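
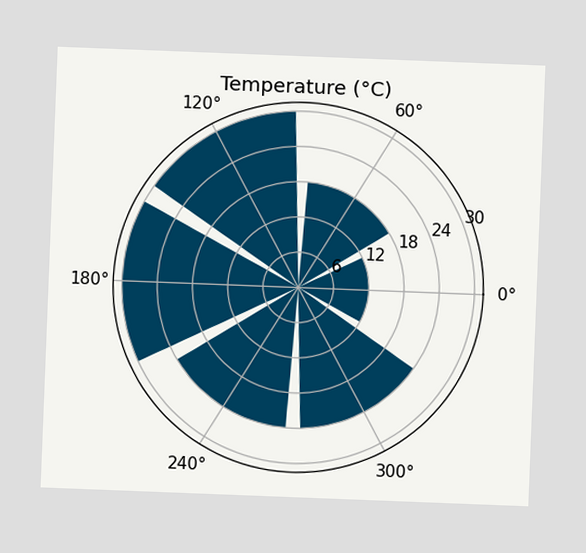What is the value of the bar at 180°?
The chart is tilted about 2° clockwise. The bar at 180° reaches 30°C on the radial axis.

30°C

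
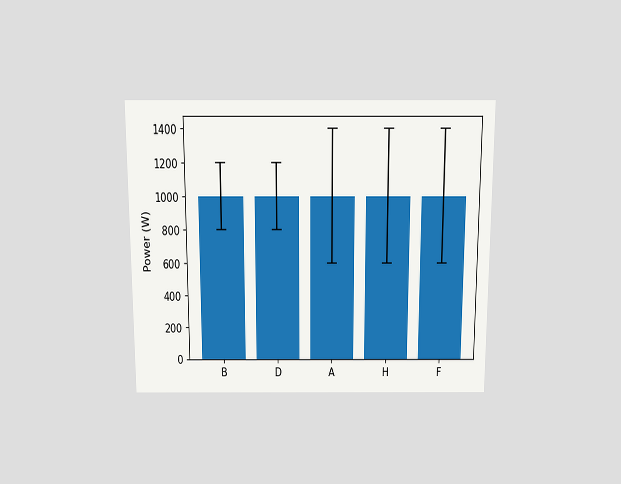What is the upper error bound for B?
The chart is viewed slightly from above. The B bar's upper whisker reaches 1200W.

1200W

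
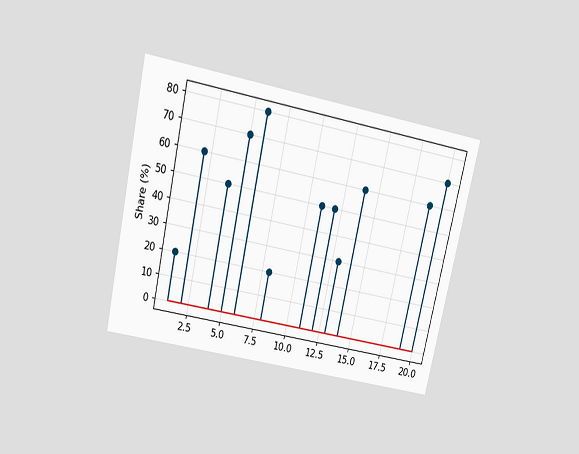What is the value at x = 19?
60%

The chart is tilted about 13° clockwise and viewed slightly from above. The stem at x=19 reaches 60%.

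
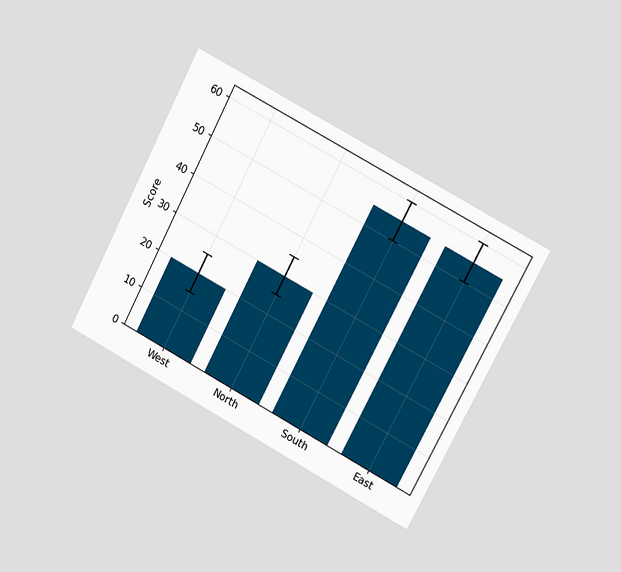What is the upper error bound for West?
25

The chart is tilted about 28° clockwise and viewed slightly from the right. The West bar's upper whisker reaches 25.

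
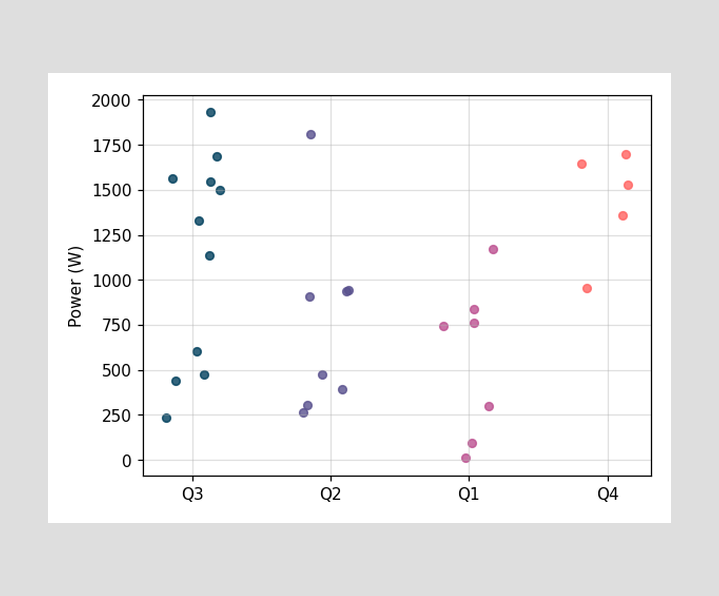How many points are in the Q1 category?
7

Counting the markers in the Q1 column gives 7.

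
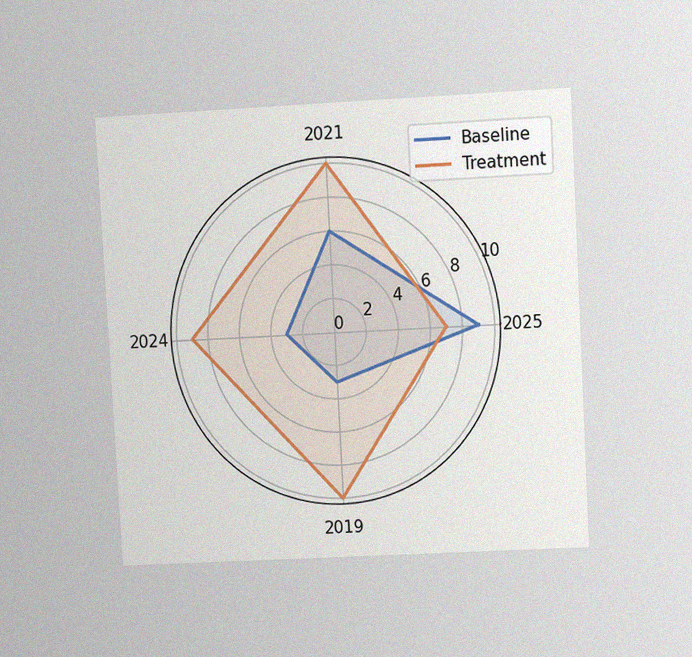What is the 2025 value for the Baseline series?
9

The chart is tilted about 3° counter-clockwise and viewed at a slight angle, with some photo noise. On the 2025 axis, Baseline reaches 9.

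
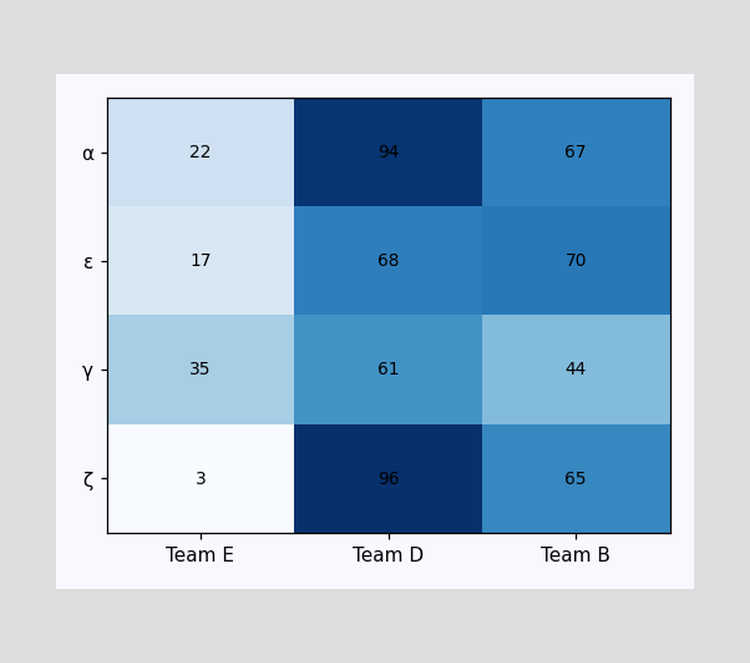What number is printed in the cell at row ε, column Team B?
The (ε, Team B) cell reads 70.

70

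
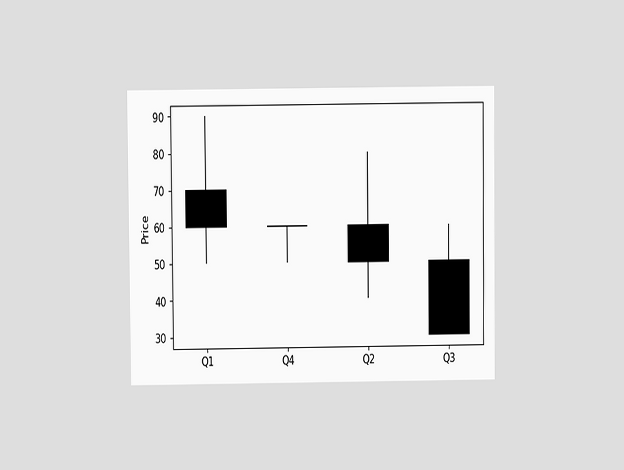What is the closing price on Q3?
30

The chart is viewed at a slight angle. The Q3 candle closes at 30.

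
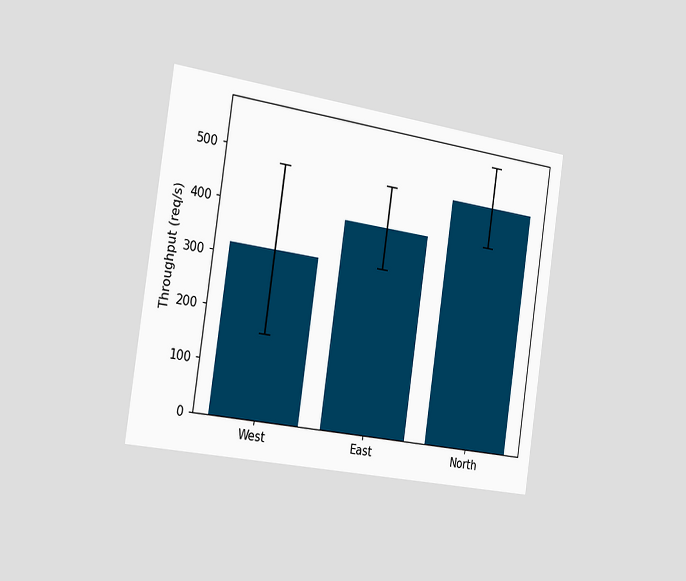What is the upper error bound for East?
The chart is tilted about 8° clockwise and viewed slightly from the left. The East bar's upper whisker reaches 480req/s.

480req/s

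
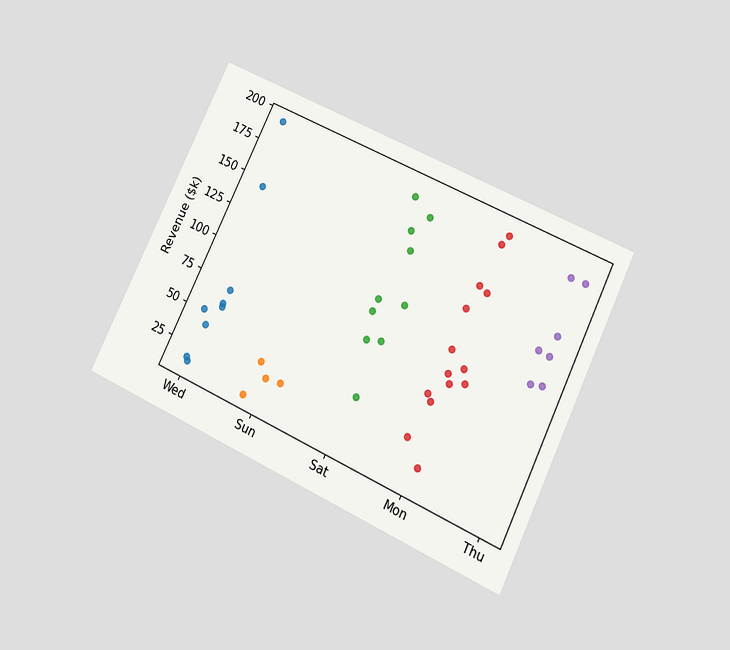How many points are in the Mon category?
14

The chart is tilted about 25° clockwise and viewed at a slight angle. Counting the markers in the Mon column gives 14.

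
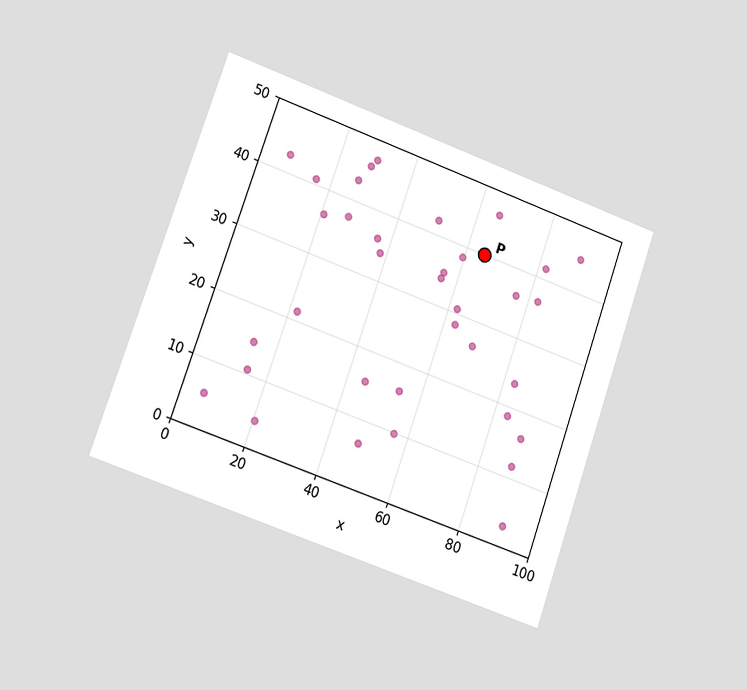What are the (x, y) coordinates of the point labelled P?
The chart is tilted about 19° clockwise and viewed slightly from the left. Following the gridlines from P to each axis, P sits at (65, 40).

(65, 40)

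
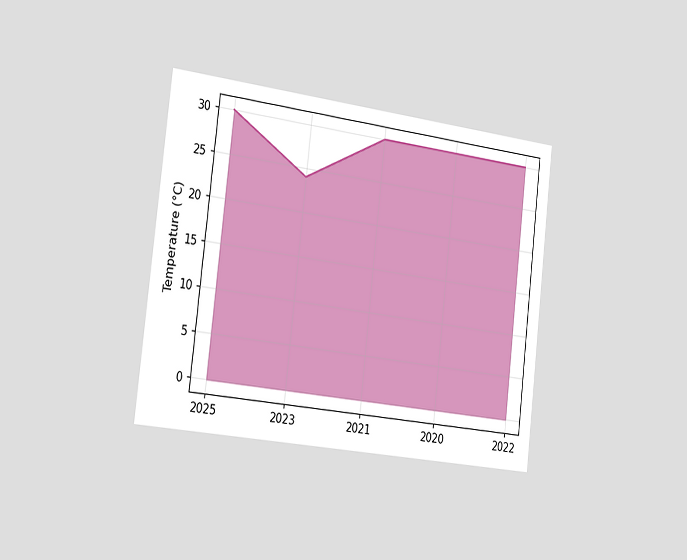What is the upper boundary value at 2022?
The chart is tilted about 7° clockwise and viewed slightly from the left. At 2022 the upper boundary is at 30°C.

30°C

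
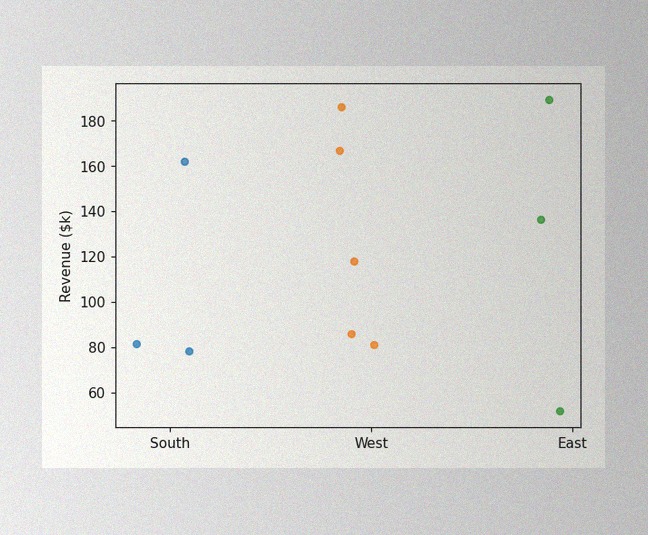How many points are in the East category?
The image has some photo noise and uneven lighting. Counting the markers in the East column gives 3.

3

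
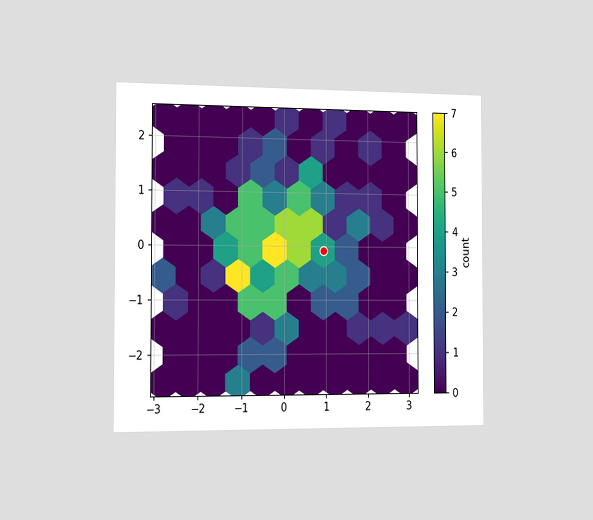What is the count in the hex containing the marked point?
The chart is viewed slightly from the left. The marked hex reads 4 on the colorbar.

4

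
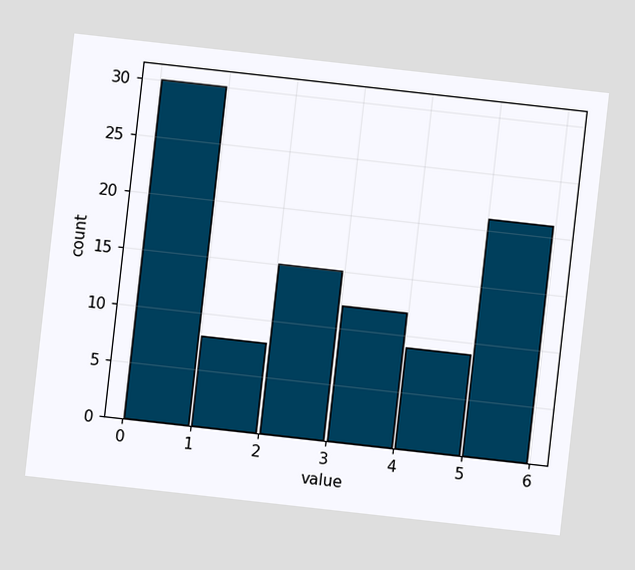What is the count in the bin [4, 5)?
The chart is tilted about 6° clockwise. The [4, 5) bin has height 9.

9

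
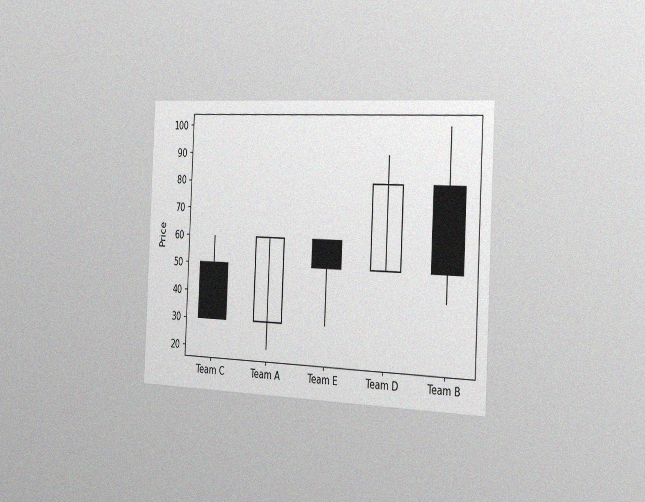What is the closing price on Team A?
60

The chart is tilted about 3° clockwise and viewed slightly from the right, with some photo noise. The Team A candle closes at 60.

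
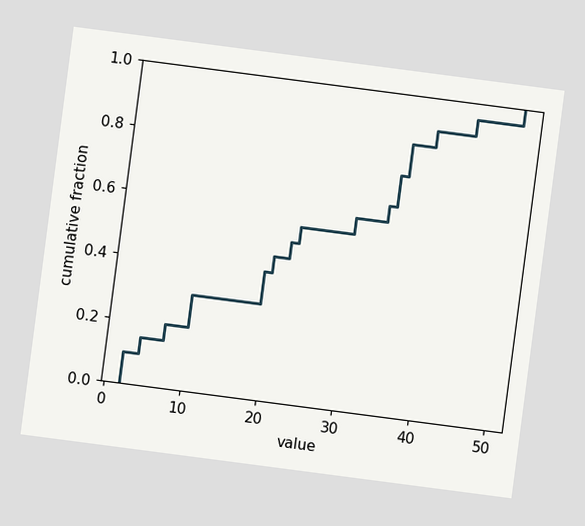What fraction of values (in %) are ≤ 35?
75%

The chart is tilted about 7° clockwise. At x=35 the ECDF step is at 75%.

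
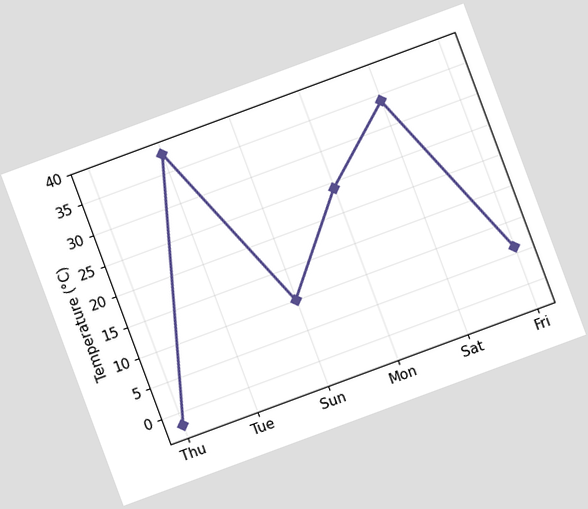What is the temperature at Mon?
24°C

The chart is tilted about 20° counter-clockwise. At Mon, the line is at 24°C.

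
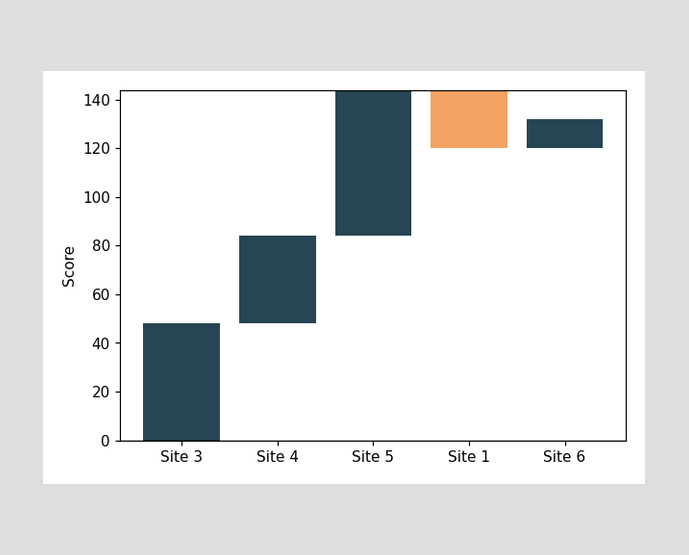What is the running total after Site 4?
84

After Site 4 the running total reaches 84.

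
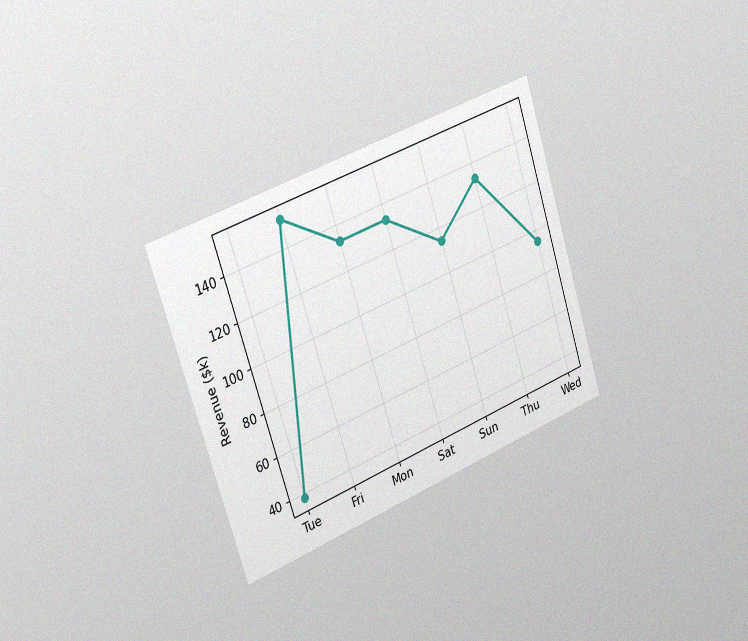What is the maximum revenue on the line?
$152k

The chart is tilted about 18° counter-clockwise and viewed slightly from the left, with some photo noise. The highest point is at Fri, and reading across to the y-axis gives $152k.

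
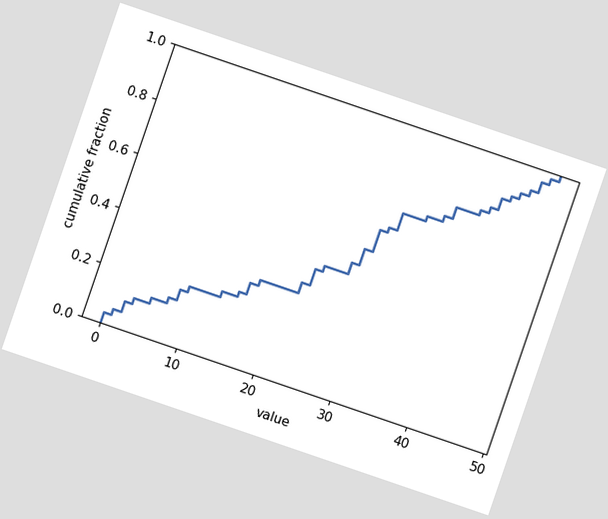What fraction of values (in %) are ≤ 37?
The chart is tilted about 19° clockwise. At x=37 the ECDF step is at 78%.

78%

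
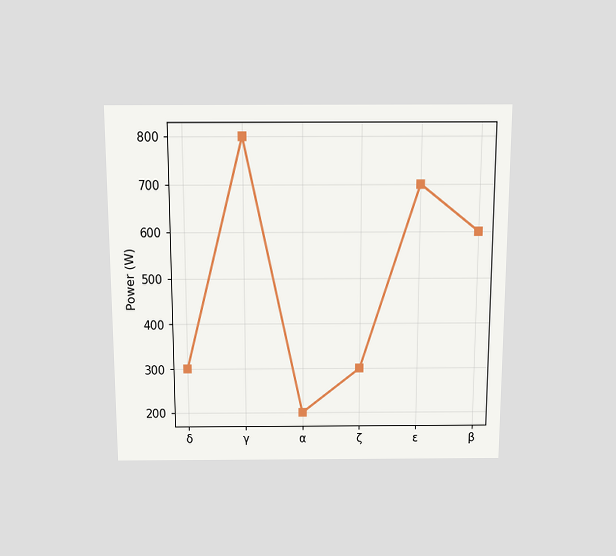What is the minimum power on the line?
200W

The chart is viewed slightly from above. The lowest point is at α, and reading across to the y-axis gives 200W.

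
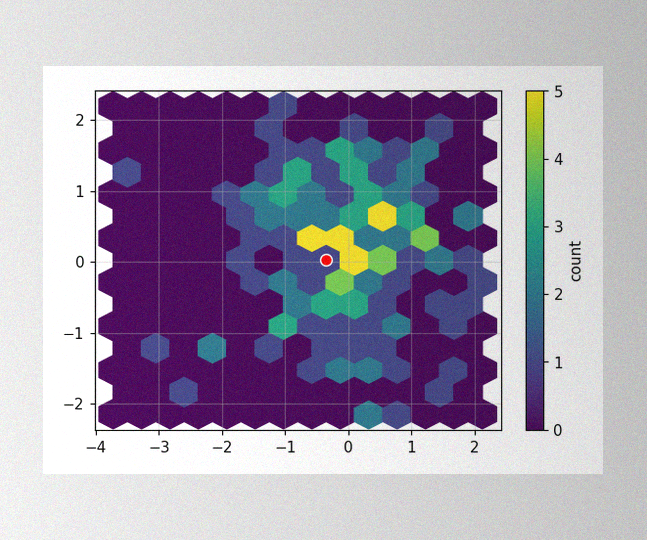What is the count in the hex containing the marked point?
1

The image has some photo noise and uneven lighting. The marked hex reads 1 on the colorbar.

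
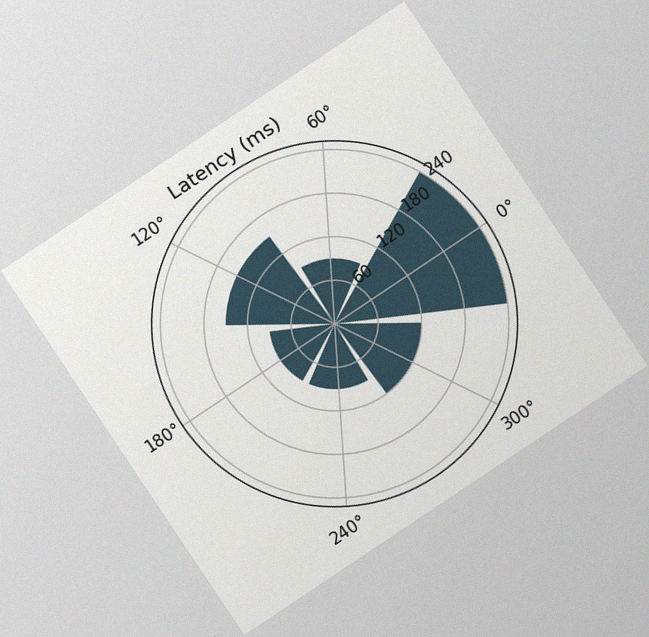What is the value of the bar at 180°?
The chart is tilted about 34° counter-clockwise, with some photo noise. The bar at 180° reaches 90ms on the radial axis.

90ms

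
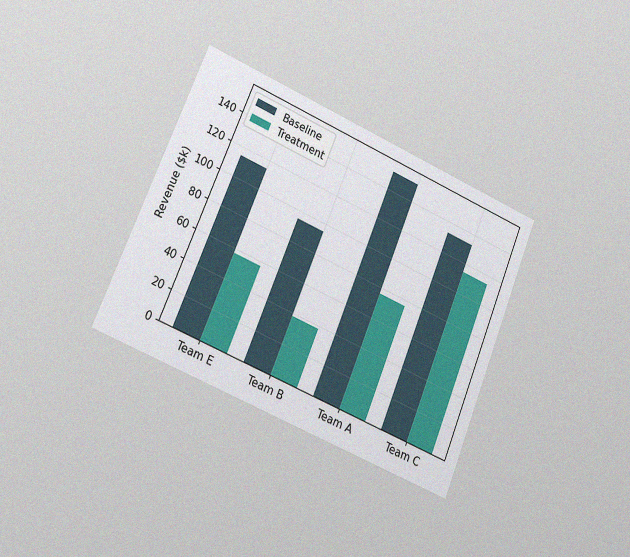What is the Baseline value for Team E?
$114k

The chart is tilted about 23° clockwise and viewed slightly from the left, with some photo noise. The Baseline bar at Team E reaches $114k on the y-axis.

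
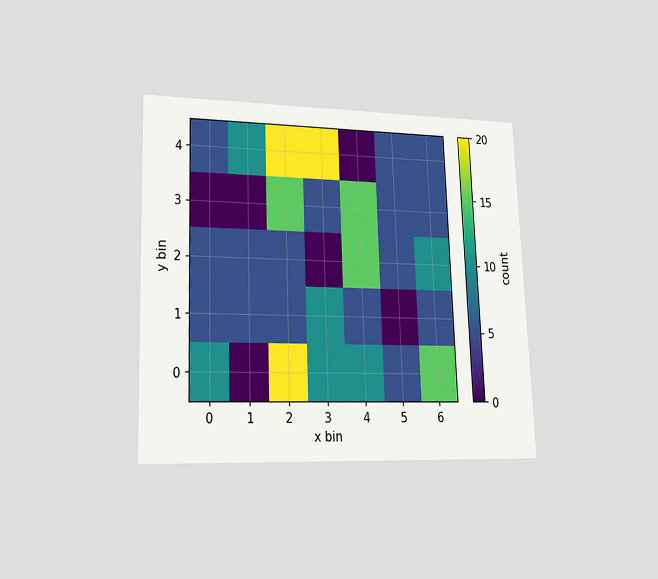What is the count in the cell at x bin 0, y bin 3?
0

The chart is tilted about 2° counter-clockwise and viewed at a slight angle. Matching the cell (0, 3) against the colorbar gives 0.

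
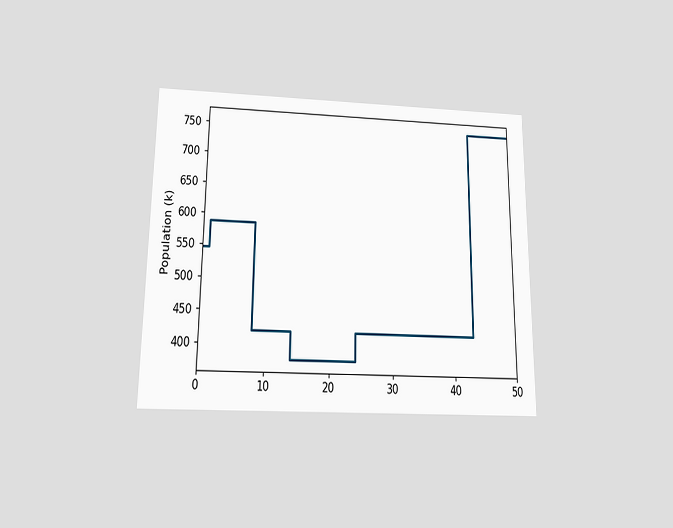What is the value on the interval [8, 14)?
420k

The chart is viewed slightly from below. On [8, 14) the step sits at 420k.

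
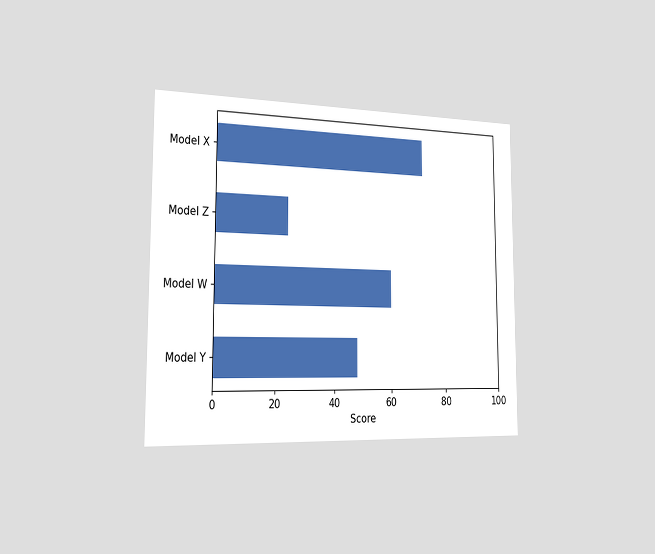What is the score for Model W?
60

The chart is viewed slightly from the left. Reading along the chart's x-axis, the Model W bar reaches 60.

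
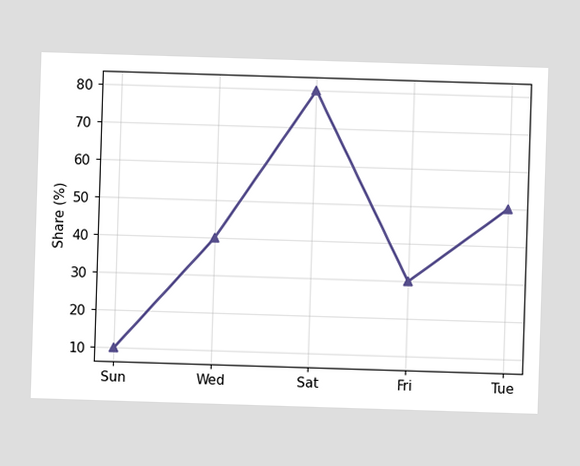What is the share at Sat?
At Sat, the line is at 80%.

80%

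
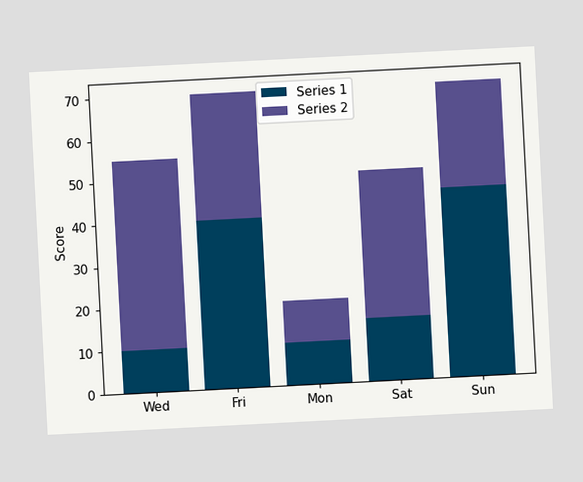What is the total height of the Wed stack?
55

The chart is tilted about 3° counter-clockwise. The Wed stack's top reaches 55 on the y-axis.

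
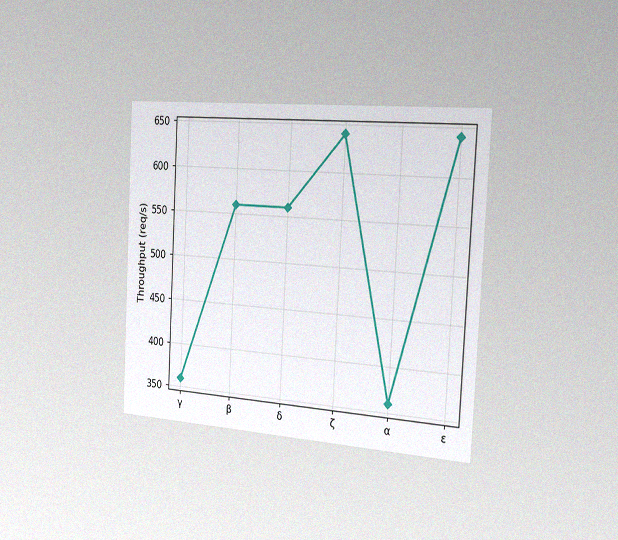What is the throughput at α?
360req/s

The chart is tilted about 3° clockwise and viewed slightly from the right, with some photo noise. At α, the line is at 360req/s.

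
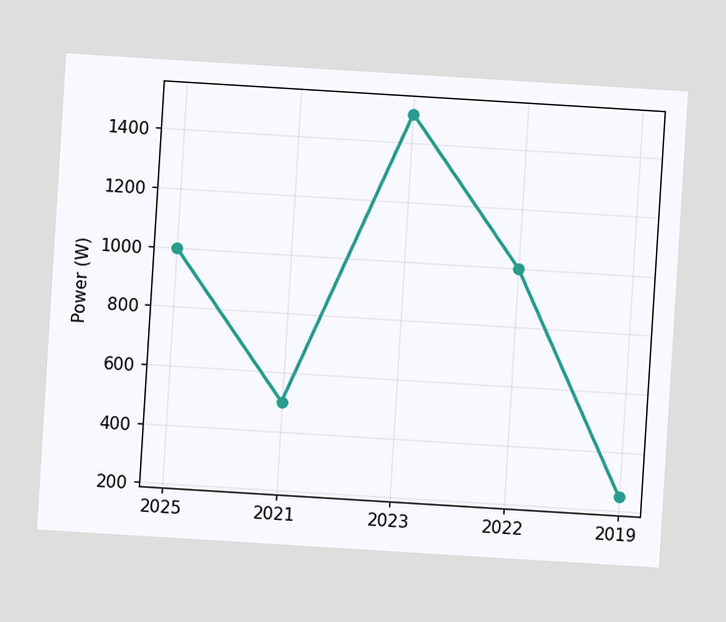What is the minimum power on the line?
250W

The chart is tilted about 4° clockwise. The lowest point is at 2019, and reading across to the y-axis gives 250W.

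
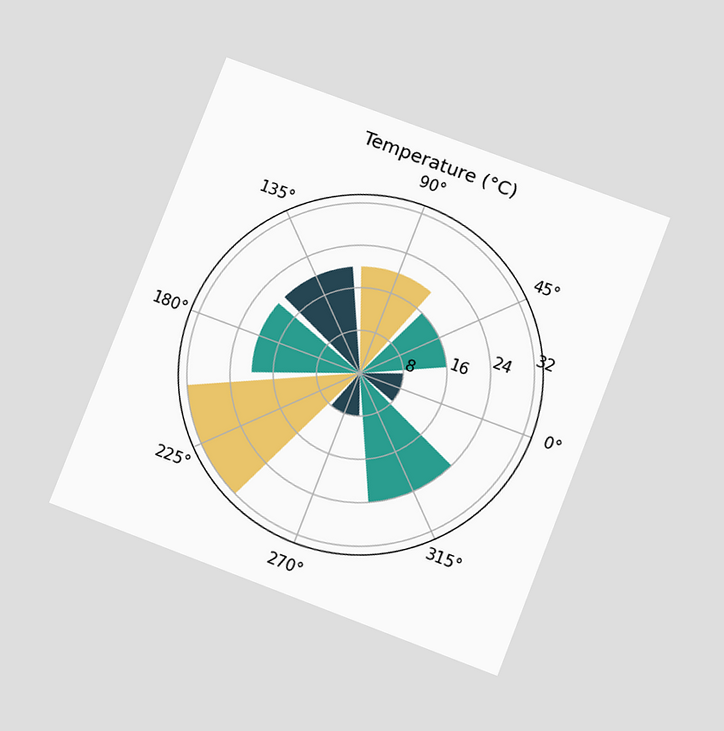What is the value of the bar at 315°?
24°C

The chart is tilted about 21° clockwise and viewed slightly from below. The bar at 315° reaches 24°C on the radial axis.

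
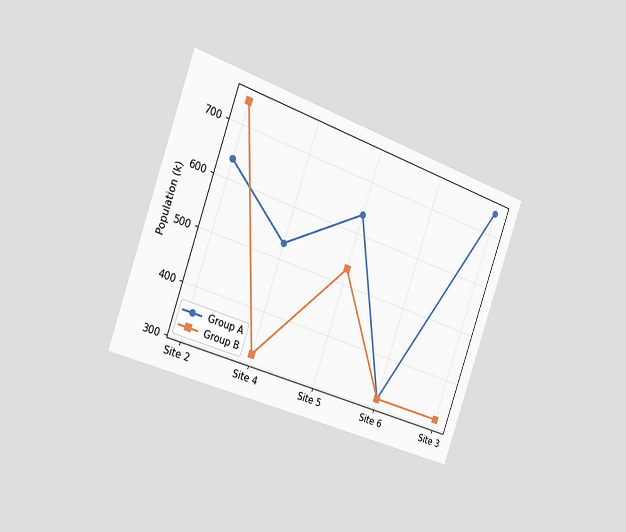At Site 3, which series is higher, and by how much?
The chart is tilted about 19° clockwise and viewed slightly from the left. At Site 3, Group A sits above the other line by 424k.

Group A, by 424k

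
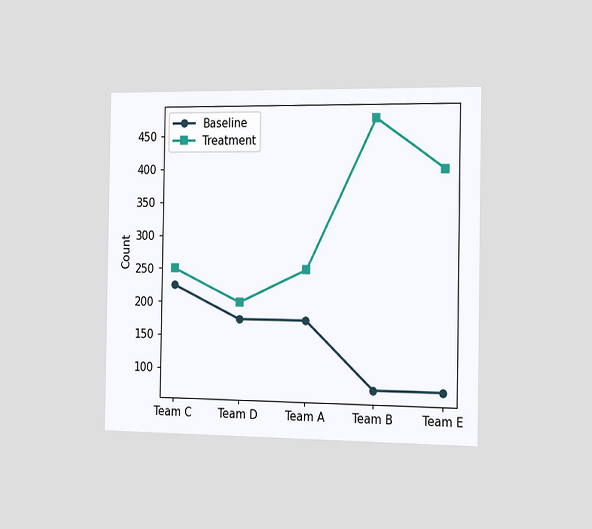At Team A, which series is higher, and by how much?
The chart is viewed slightly from the right. At Team A, Treatment sits above the other line by 75.

Treatment, by 75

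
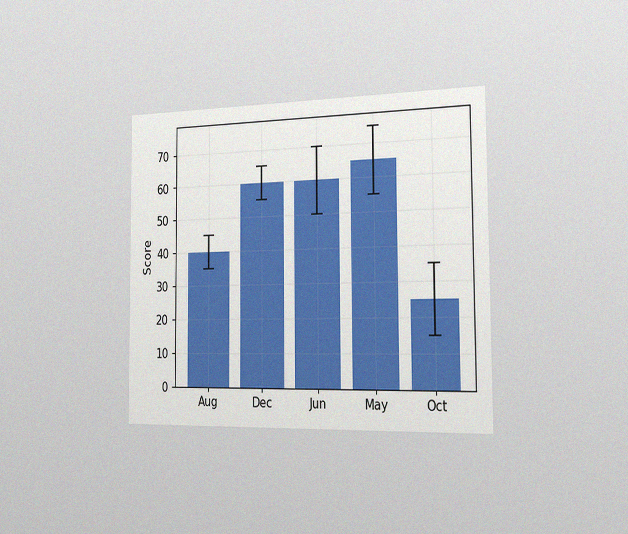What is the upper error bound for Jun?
The chart is viewed slightly from the right, with some photo noise. The Jun bar's upper whisker reaches 70.

70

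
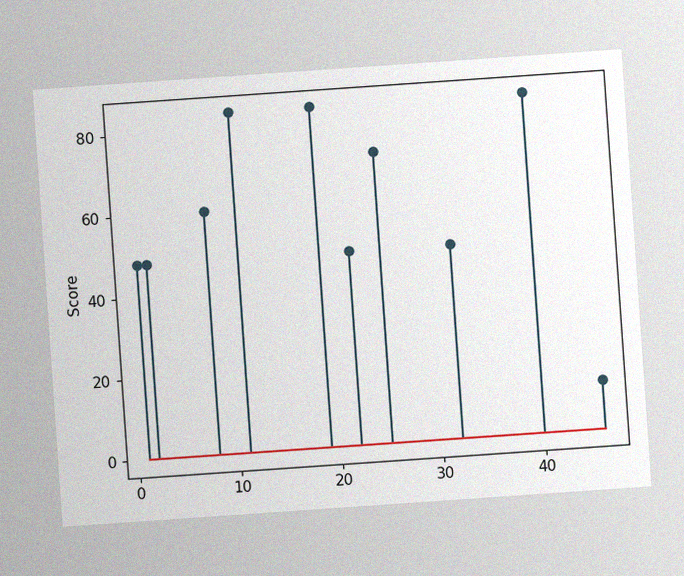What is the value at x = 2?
The chart is tilted about 4° counter-clockwise, with some photo noise. The stem at x=2 reaches 48.

48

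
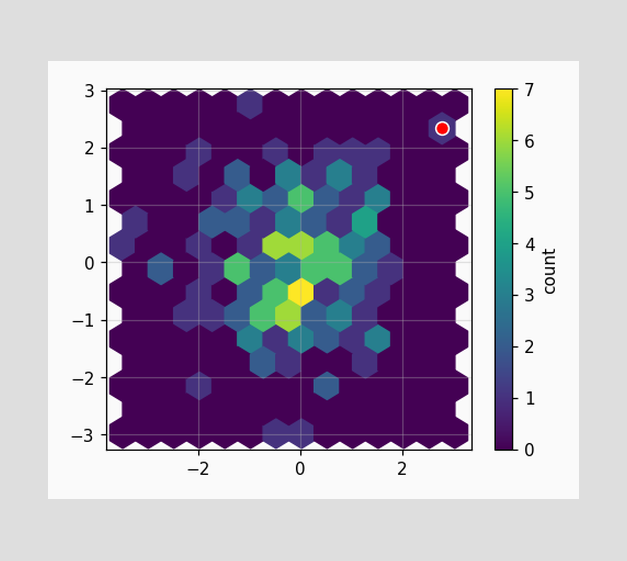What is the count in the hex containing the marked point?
The marked hex reads 1 on the colorbar.

1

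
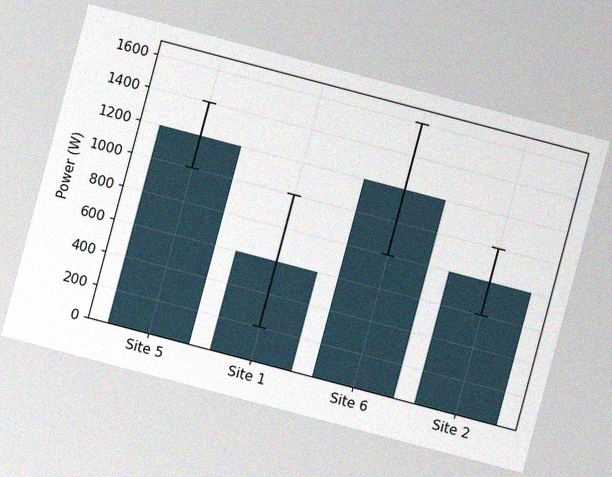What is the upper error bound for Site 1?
1000W

The chart is tilted about 15° clockwise, with some photo noise. The Site 1 bar's upper whisker reaches 1000W.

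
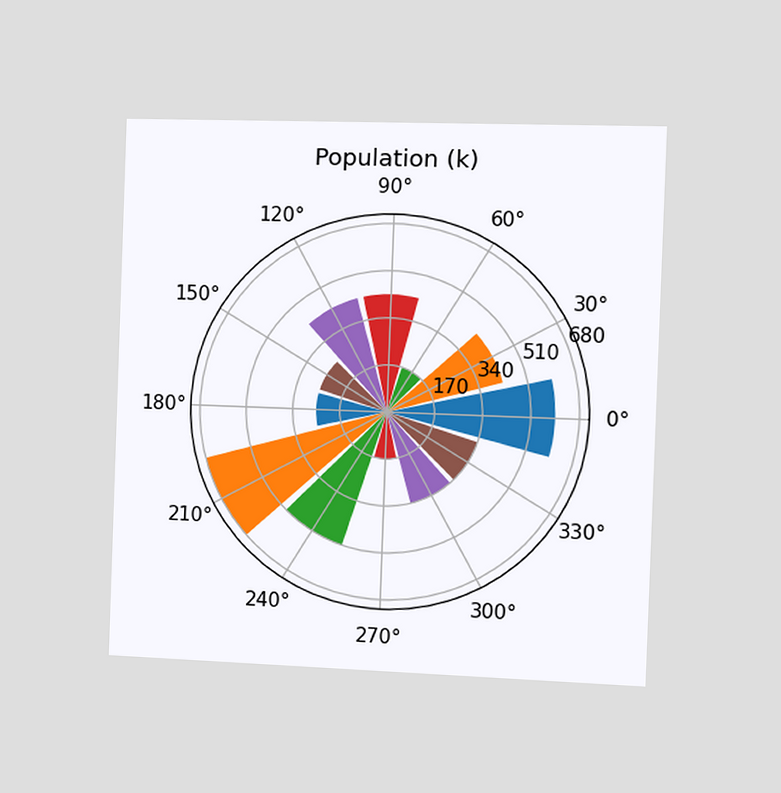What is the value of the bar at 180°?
The chart is tilted about 2° clockwise and viewed slightly from the right. The bar at 180° reaches 255k on the radial axis.

255k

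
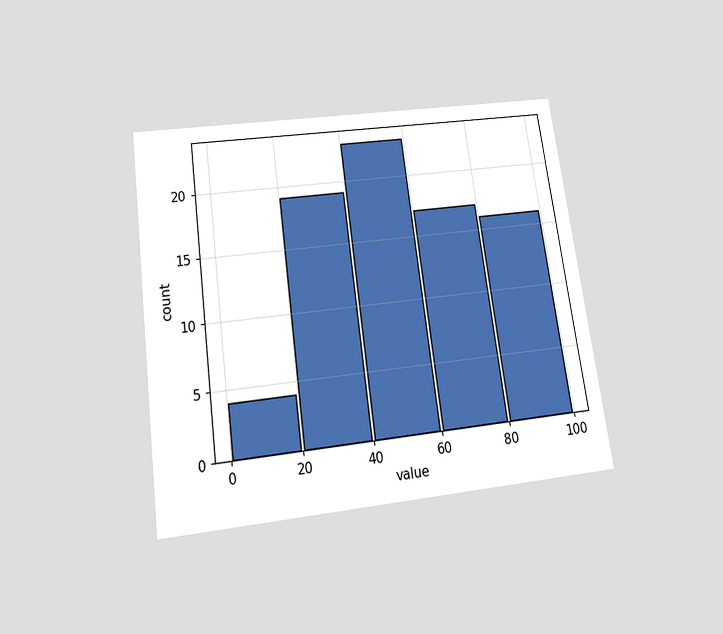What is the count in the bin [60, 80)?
17

The chart is tilted about 8° counter-clockwise and viewed slightly from below. The [60, 80) bin has height 17.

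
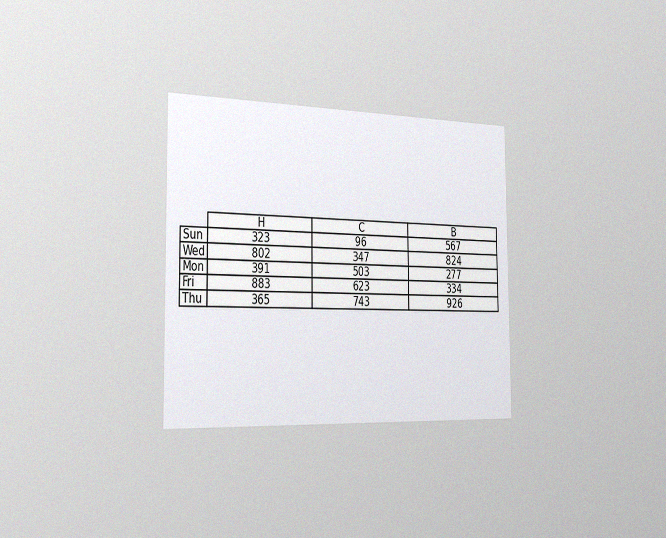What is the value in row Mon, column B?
The chart is viewed slightly from the left, with some photo noise. The (Mon, B) cell reads 277.

277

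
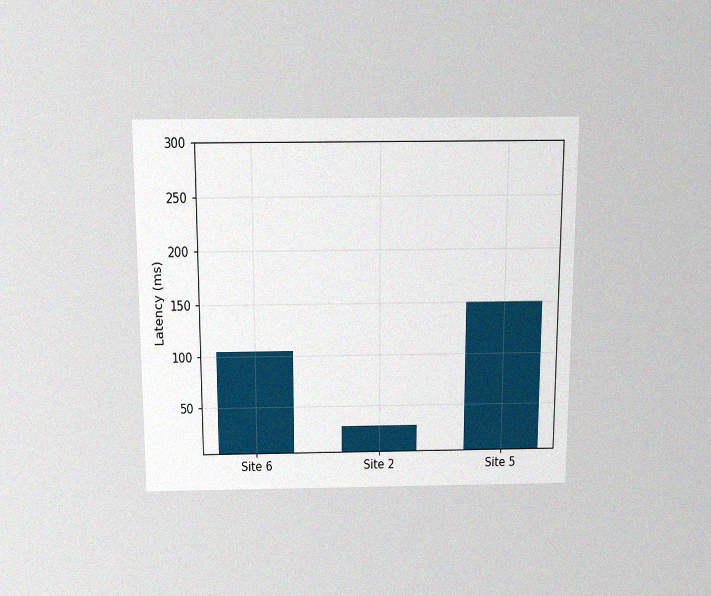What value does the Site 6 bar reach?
The chart is viewed slightly from above, with some photo noise. Reading along the chart's y-axis, the Site 6 bar reaches 105ms.

105ms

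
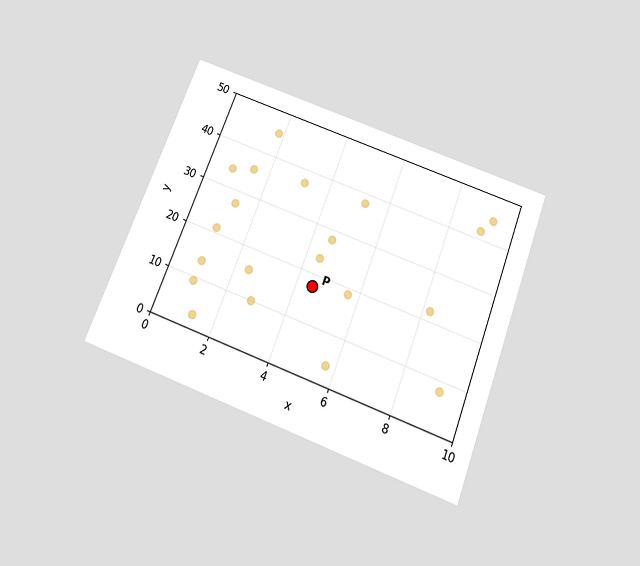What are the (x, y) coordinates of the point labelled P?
(4.5, 17.5)

The chart is tilted about 21° clockwise and viewed slightly from below. Following the gridlines from P to each axis, P sits at (4.5, 17.5).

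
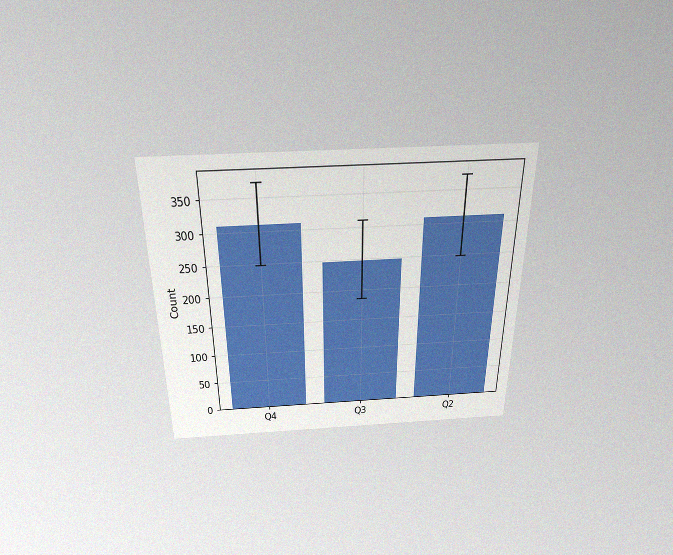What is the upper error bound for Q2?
372

The chart is viewed slightly from above, with some photo noise. The Q2 bar's upper whisker reaches 372.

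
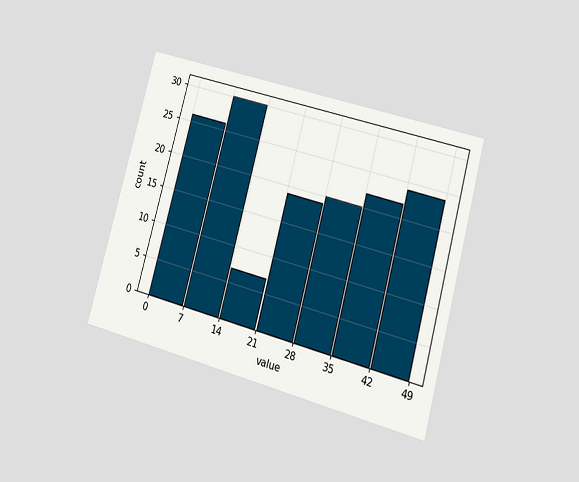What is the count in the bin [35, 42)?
22

The chart is tilted about 15° clockwise and viewed at a slight angle. The [35, 42) bin has height 22.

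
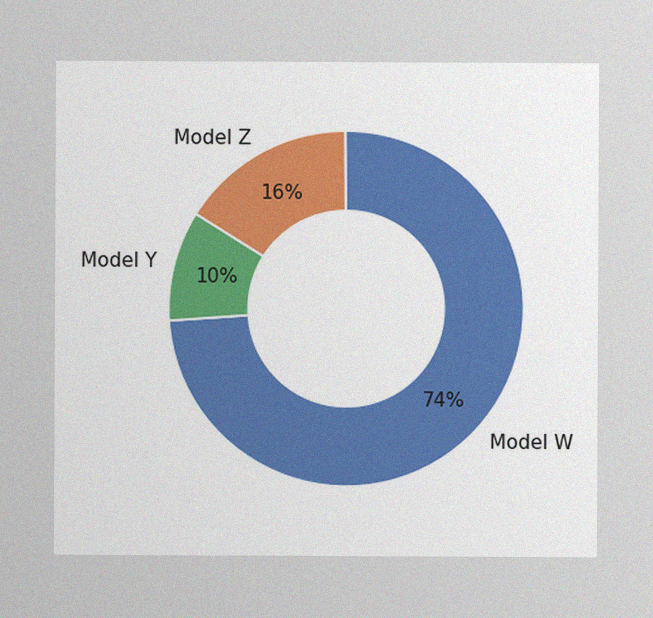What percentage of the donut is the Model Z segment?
16%

The image has some photo noise and uneven lighting. The Model Z segment takes up 16% of the ring.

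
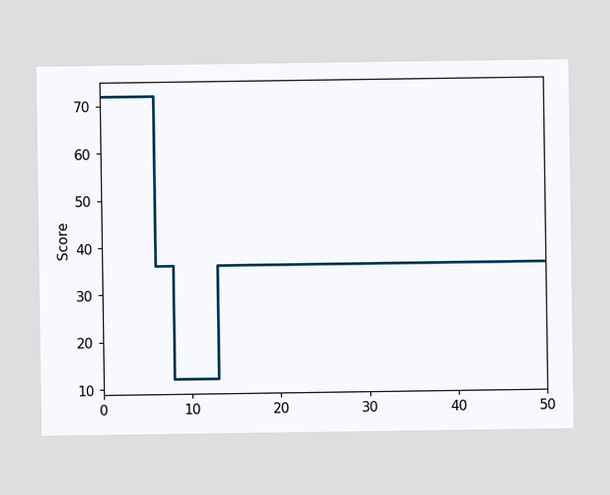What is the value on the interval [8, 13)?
On [8, 13) the step sits at 12.

12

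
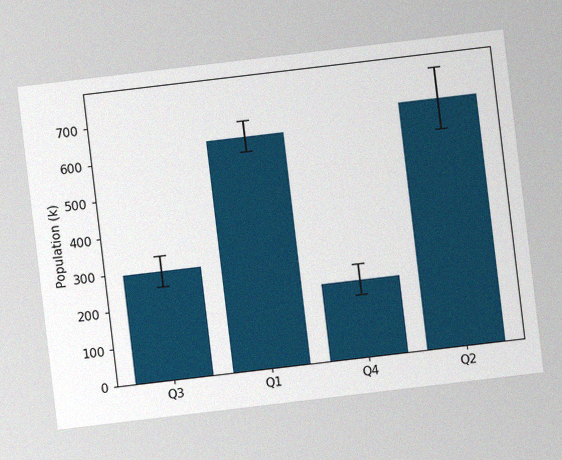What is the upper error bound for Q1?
The chart is tilted about 7° counter-clockwise, with some photo noise. The Q1 bar's upper whisker reaches 672k.

672k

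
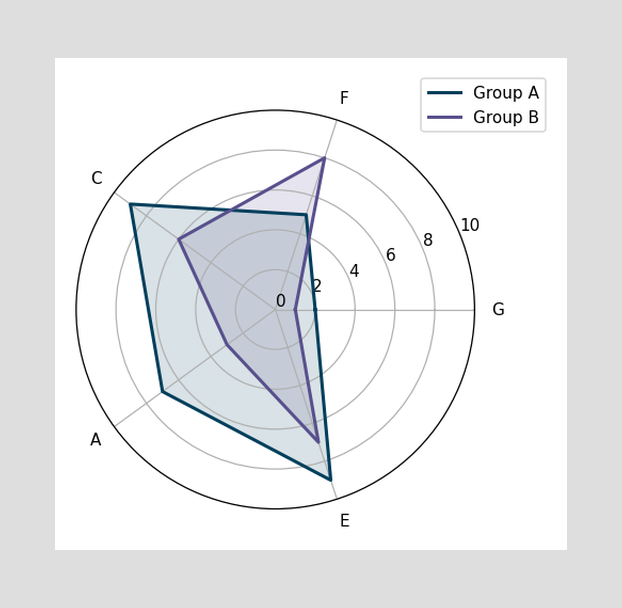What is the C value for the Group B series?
6

On the C axis, Group B reaches 6.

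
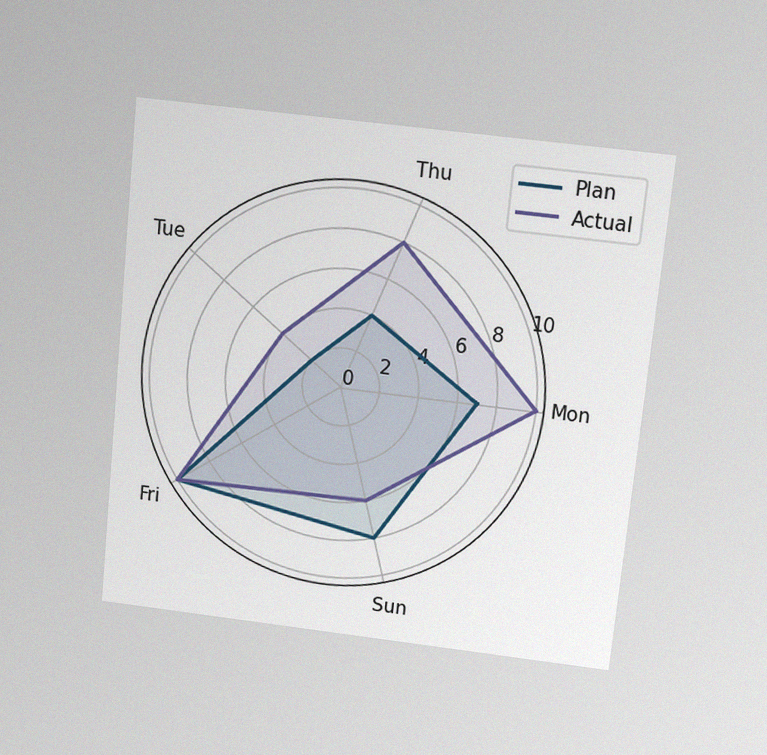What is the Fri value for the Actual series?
The chart is tilted about 6° clockwise and viewed slightly from above, with some photo noise. On the Fri axis, Actual reaches 10.

10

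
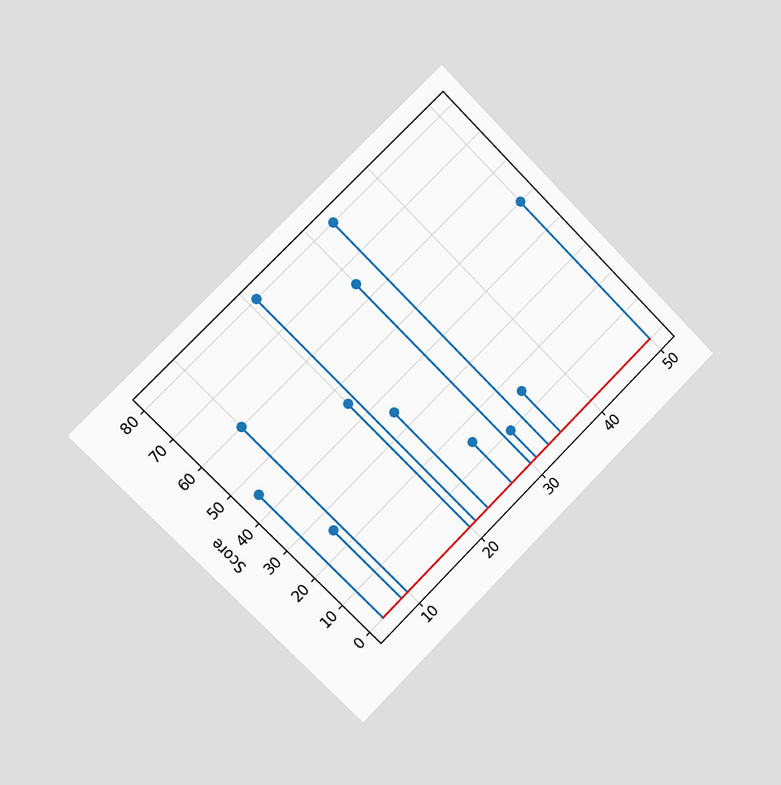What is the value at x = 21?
80

The chart is tilted about 45° counter-clockwise and viewed slightly from the left. The stem at x=21 reaches 80.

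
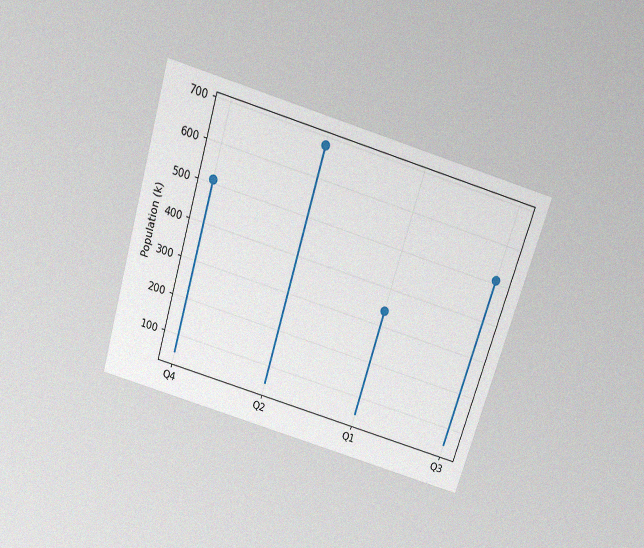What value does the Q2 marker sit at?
The chart is tilted about 17° clockwise and viewed slightly from above, with some photo noise. The Q2 marker sits at 680k.

680k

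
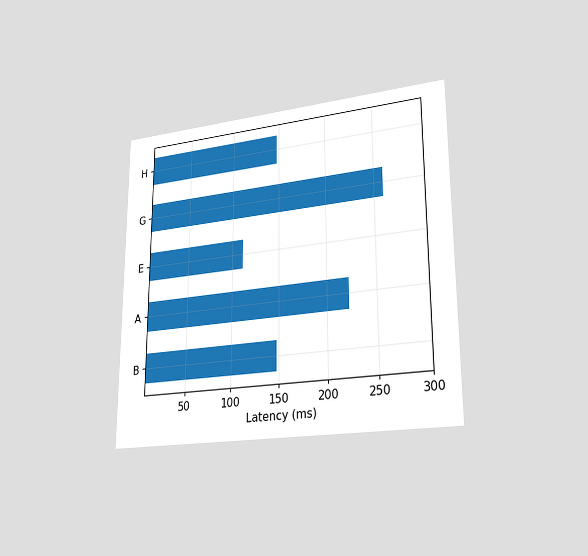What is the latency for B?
The chart is viewed slightly from the right. Reading along the chart's x-axis, the B bar reaches 148ms.

148ms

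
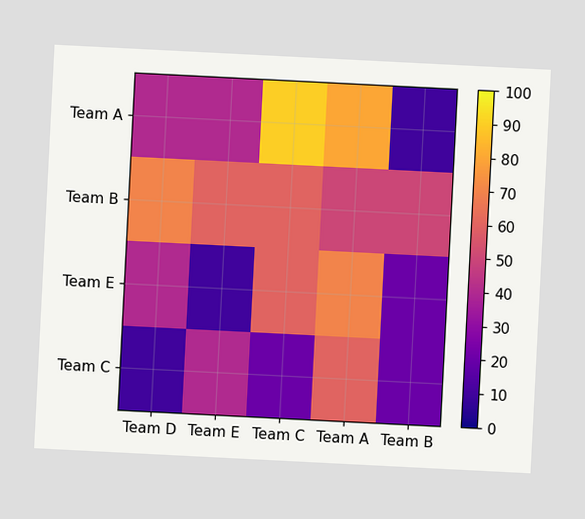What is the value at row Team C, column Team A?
60

The chart is tilted about 3° clockwise. Matching cell (Team C, Team A) against the colorbar gives 60.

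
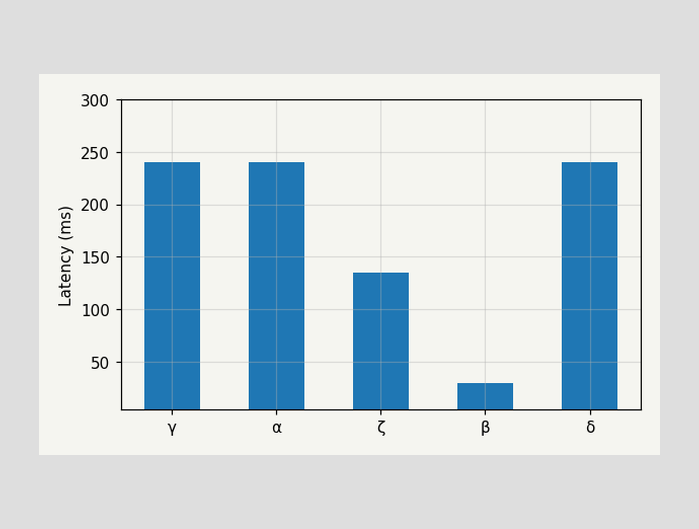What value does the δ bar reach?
Reading along the chart's y-axis, the δ bar reaches 240ms.

240ms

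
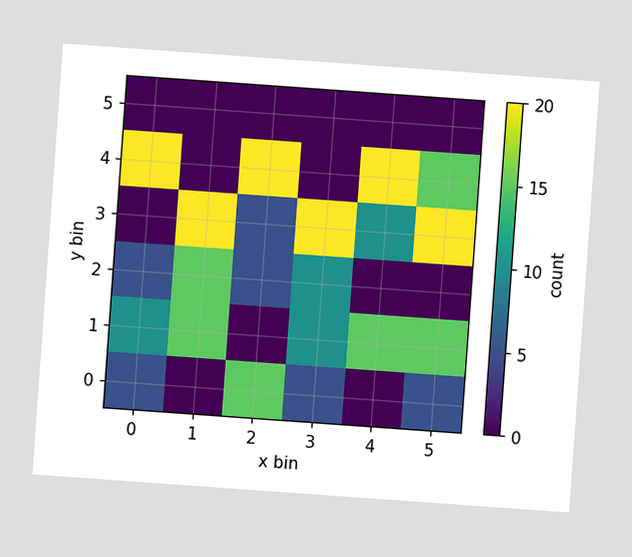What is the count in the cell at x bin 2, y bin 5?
The chart is tilted about 4° clockwise. Matching the cell (2, 5) against the colorbar gives 0.

0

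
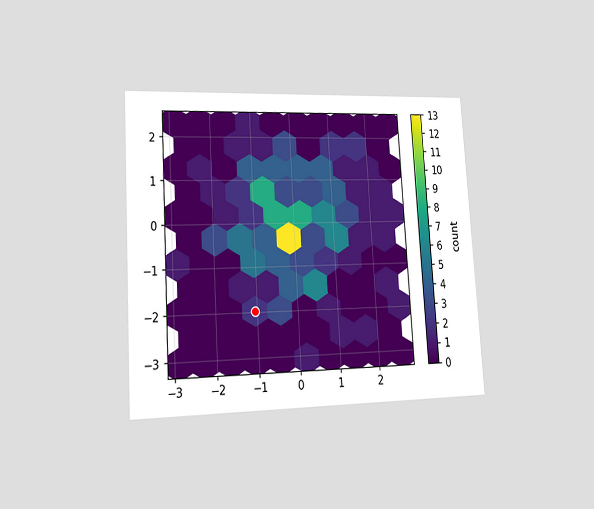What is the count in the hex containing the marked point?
2

The chart is tilted about 3° counter-clockwise and viewed slightly from the left. The marked hex reads 2 on the colorbar.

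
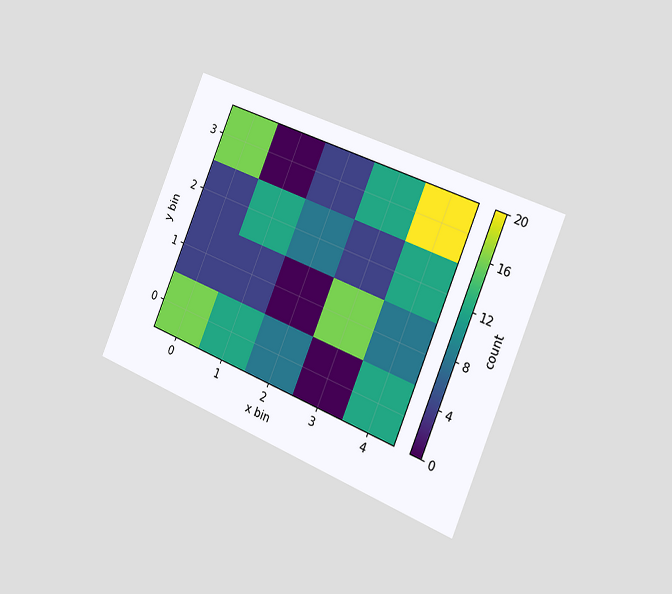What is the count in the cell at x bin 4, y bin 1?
The chart is tilted about 22° clockwise and viewed slightly from the right. Matching the cell (4, 1) against the colorbar gives 8.

8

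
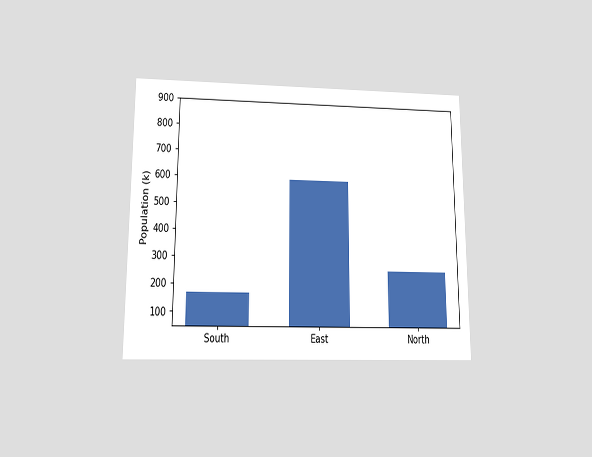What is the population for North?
The chart is viewed slightly from below. Reading along the chart's y-axis, the North bar reaches 255k.

255k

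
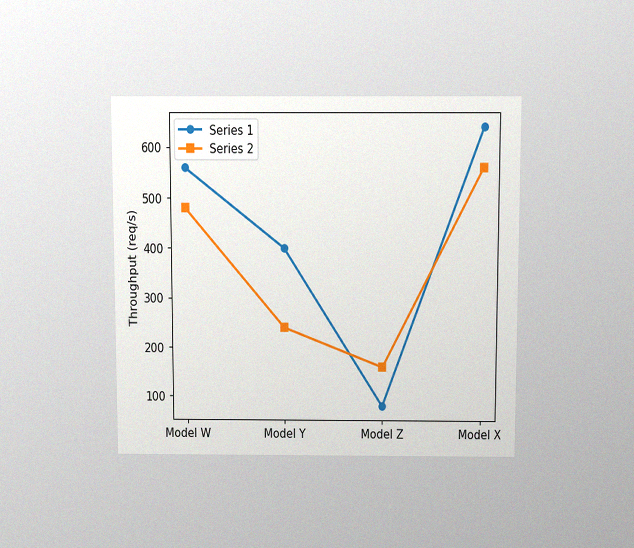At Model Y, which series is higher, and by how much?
The chart is viewed slightly from above, with some photo noise. At Model Y, Series 1 sits above the other line by 160req/s.

Series 1, by 160req/s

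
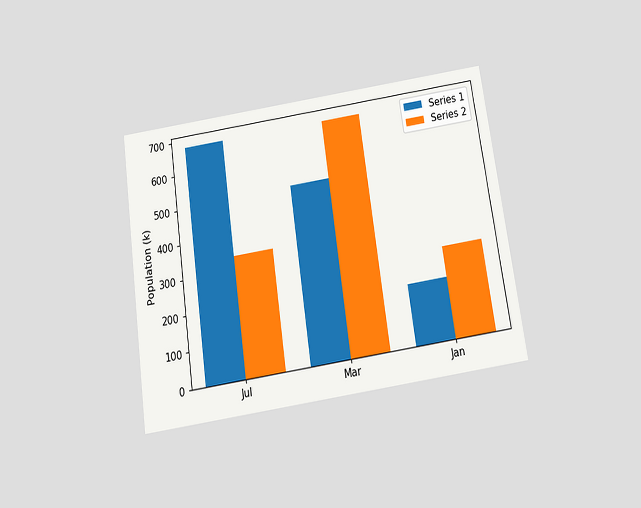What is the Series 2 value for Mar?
680k

The chart is tilted about 8° counter-clockwise and viewed slightly from below. The Series 2 bar at Mar reaches 680k on the y-axis.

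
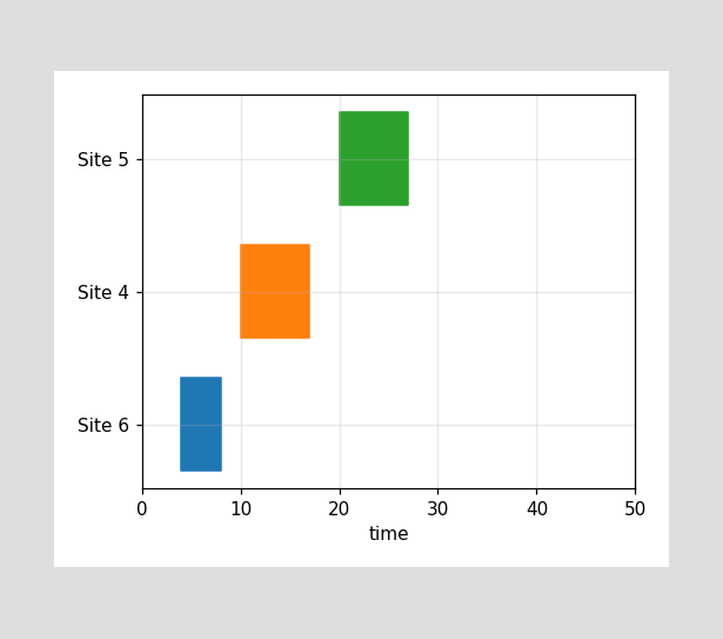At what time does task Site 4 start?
The Site 4 bar begins at t=10.

10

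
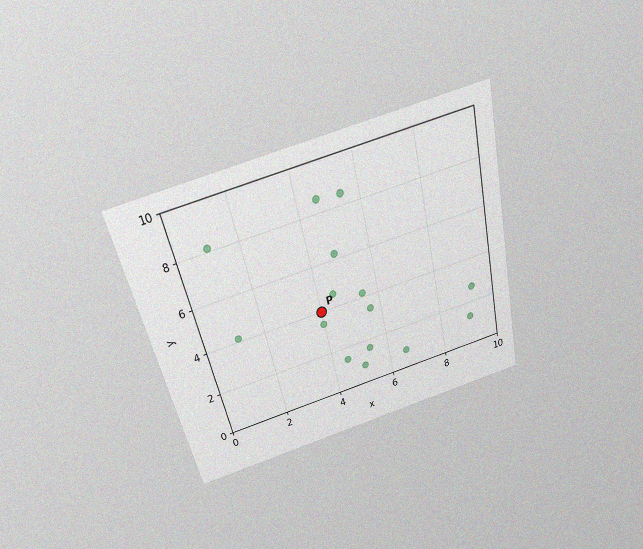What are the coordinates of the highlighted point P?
The chart is tilted about 13° counter-clockwise and viewed slightly from above, with some photo noise. Following the gridlines from P to each axis, P sits at (4, 4).

(4, 4)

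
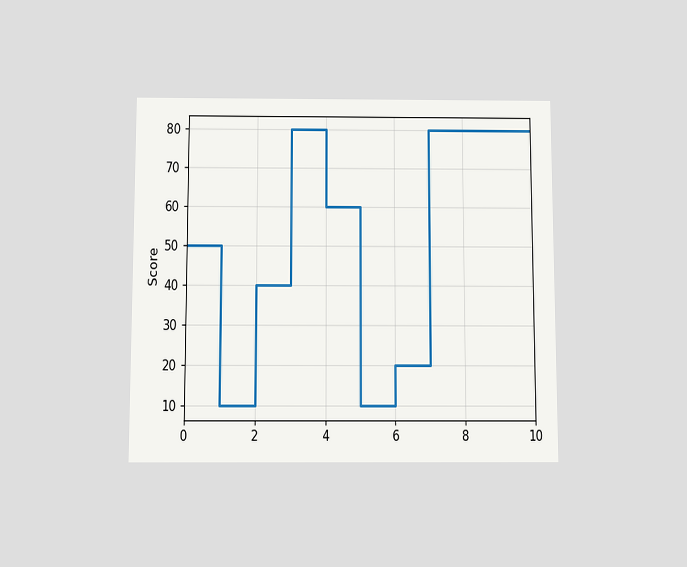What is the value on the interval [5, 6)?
The chart is viewed slightly from below. On [5, 6) the step sits at 10.

10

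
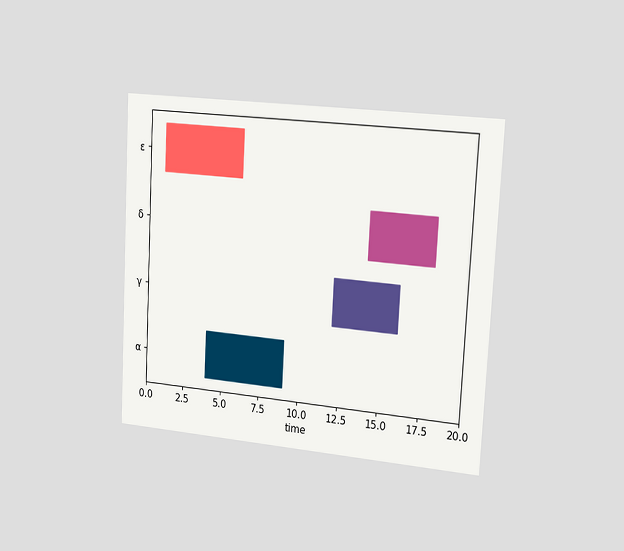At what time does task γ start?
12

The chart is tilted about 3° clockwise and viewed slightly from the right. The γ bar begins at t=12.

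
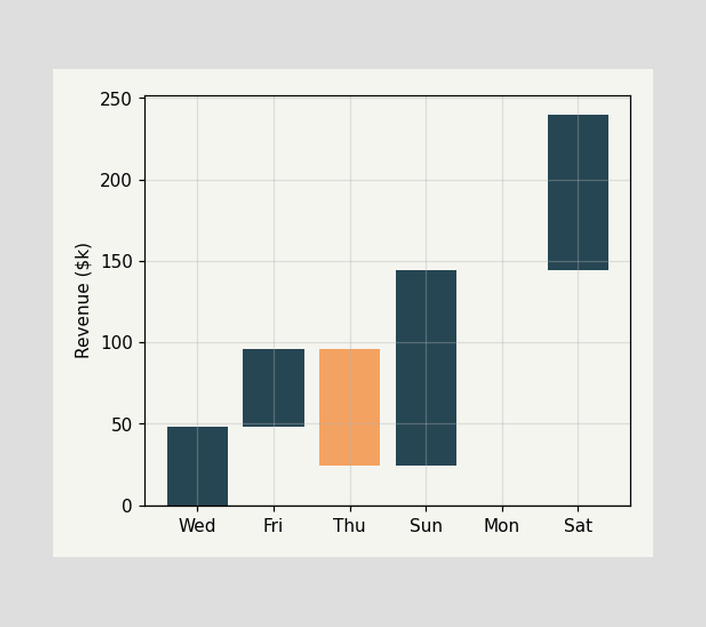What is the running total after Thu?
After Thu the running total reaches $24k.

$24k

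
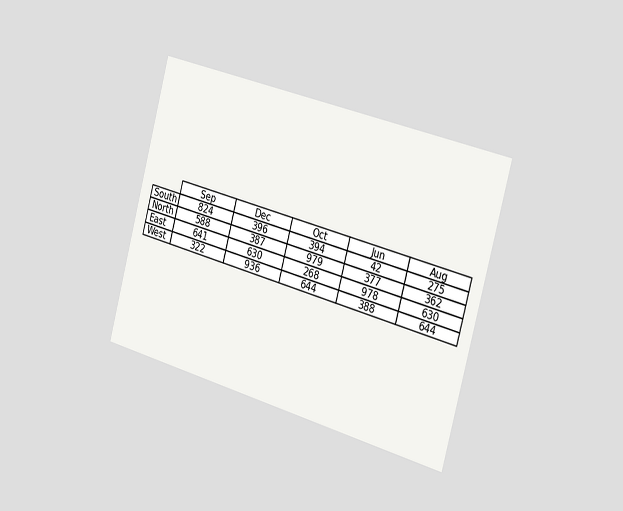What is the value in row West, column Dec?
936

The chart is tilted about 15° clockwise and viewed slightly from the right. The (West, Dec) cell reads 936.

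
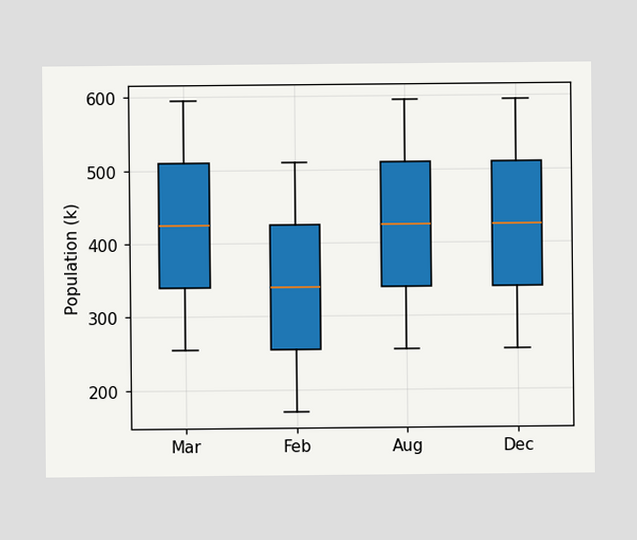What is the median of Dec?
425k

The median line in the Dec box sits at 425k.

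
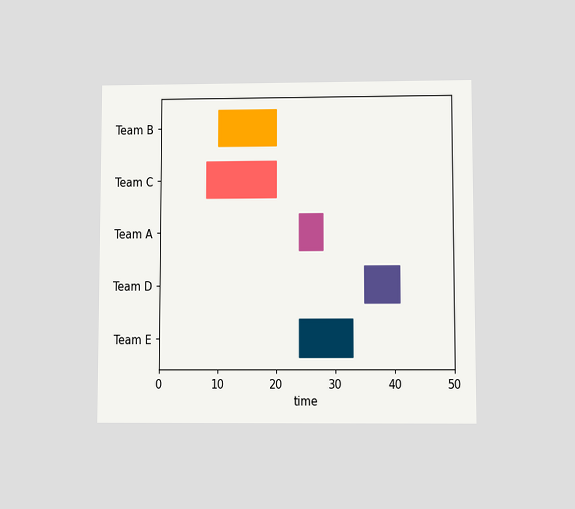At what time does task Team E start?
24

The chart is viewed slightly from below. The Team E bar begins at t=24.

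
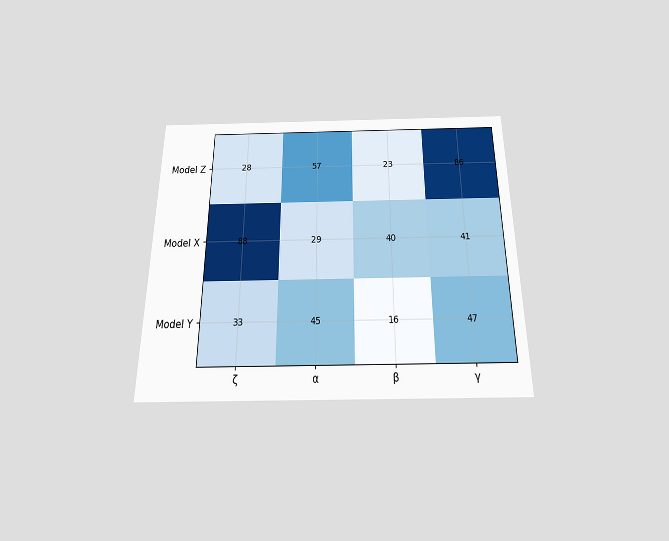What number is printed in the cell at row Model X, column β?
The chart is viewed slightly from below. The (Model X, β) cell reads 40.

40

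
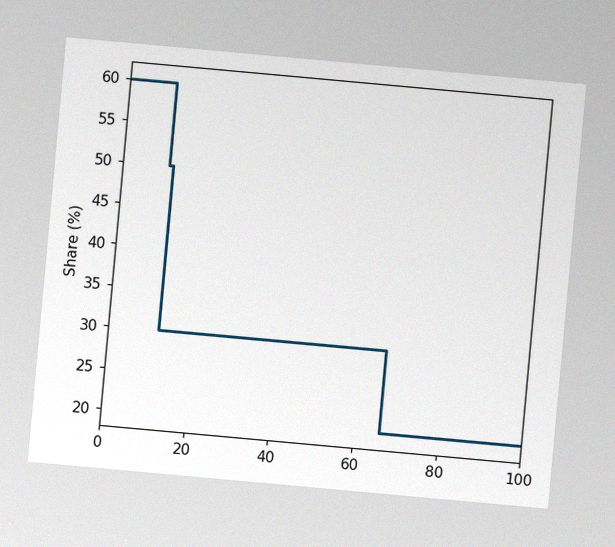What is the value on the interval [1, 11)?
60%

The chart is tilted about 5° clockwise, with some photo noise. On [1, 11) the step sits at 60%.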